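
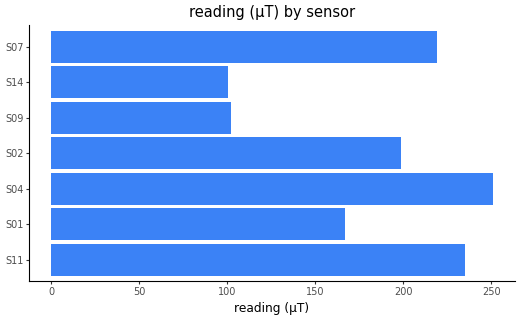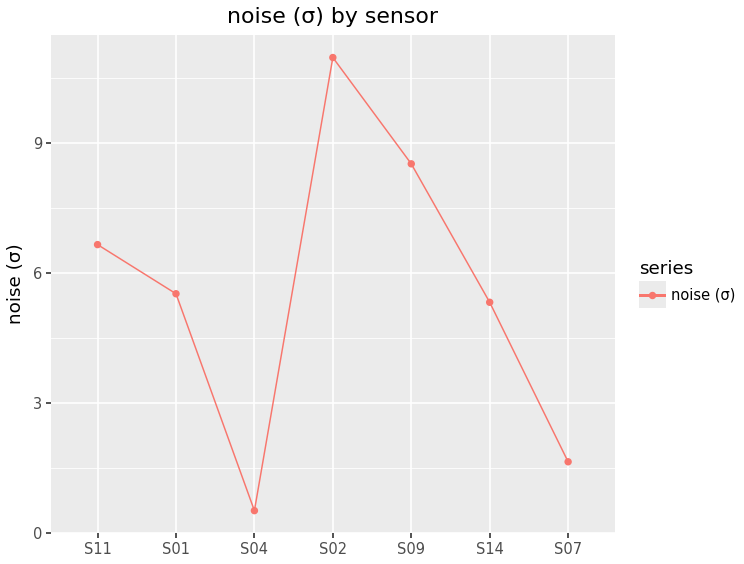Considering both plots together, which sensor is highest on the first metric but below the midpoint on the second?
S04

Chart 2 median noise (σ) ≈ 6; below-median sensors: S04, S14, S07. Among those, S04 has the highest reading (µT) (≈ 250).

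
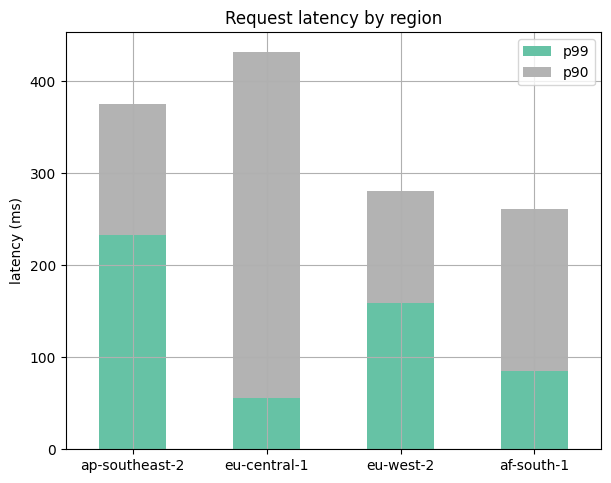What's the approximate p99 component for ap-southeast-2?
≈ 250

p99 top ≈ 250, bottom ≈ 0; segment ≈ 250.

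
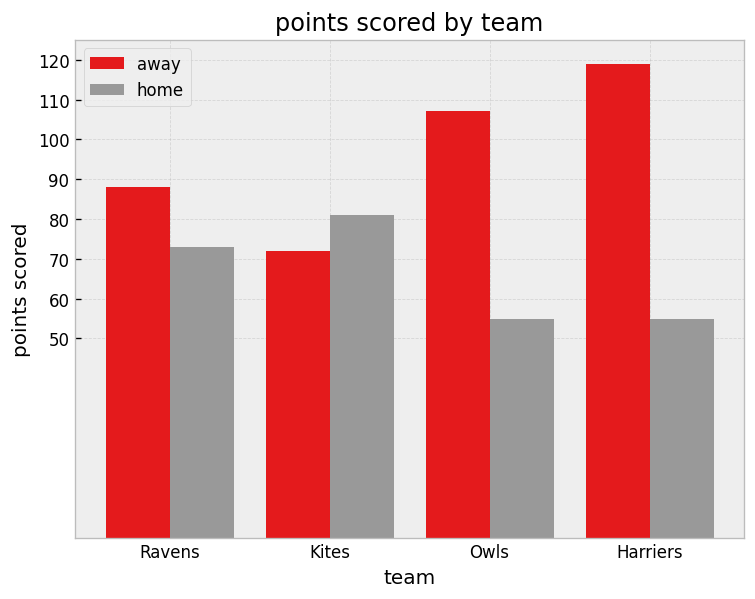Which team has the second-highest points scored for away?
Top 3 for away: Harriers ≈ 120, Owls ≈ 110, Ravens ≈ 90.

Owls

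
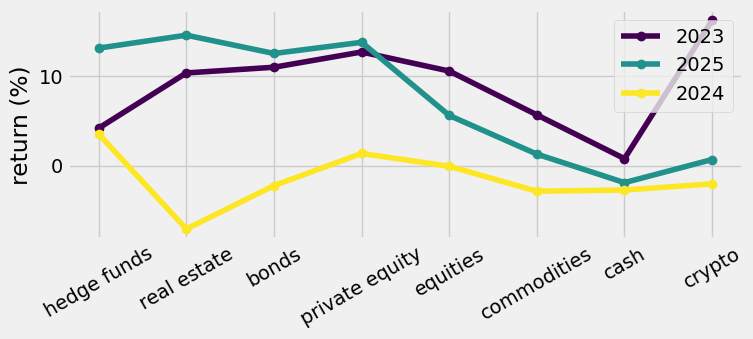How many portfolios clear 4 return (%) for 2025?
Above 4: hedge funds, real estate, bonds, private equity, equities.

5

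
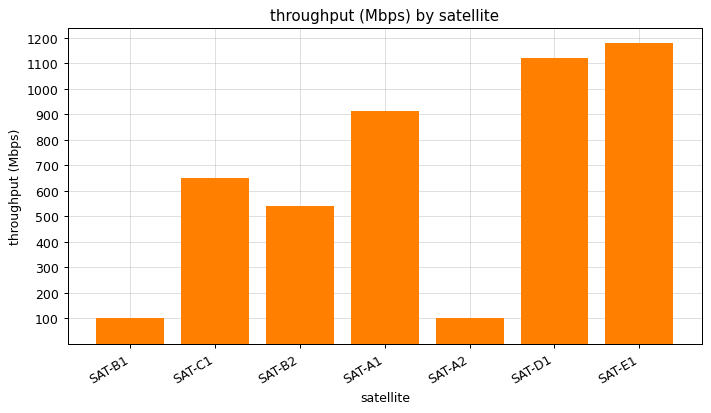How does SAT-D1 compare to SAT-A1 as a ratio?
SAT-D1 ≈ 1100, SAT-A1 ≈ 900; 1100/900 ≈ 1.22.

≈ 1.22×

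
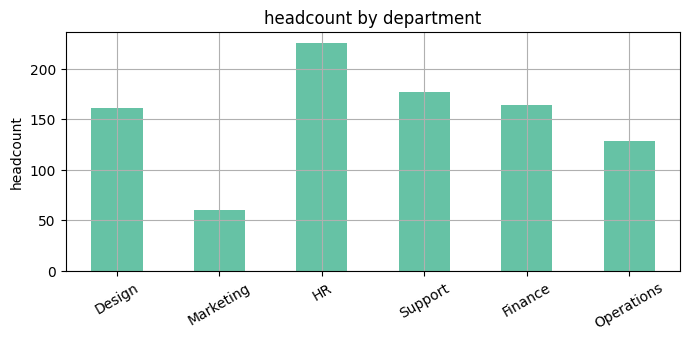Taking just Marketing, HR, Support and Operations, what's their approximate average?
≈ 145

(60 + 220 + 180 + 120) / 4 ≈ 145.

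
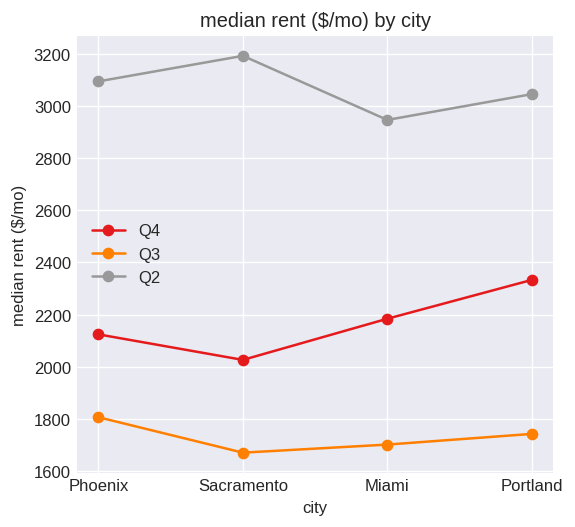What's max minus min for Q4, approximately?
Max Portland ≈ 2400, min Sacramento ≈ 2000; range ≈ 400.

≈ 400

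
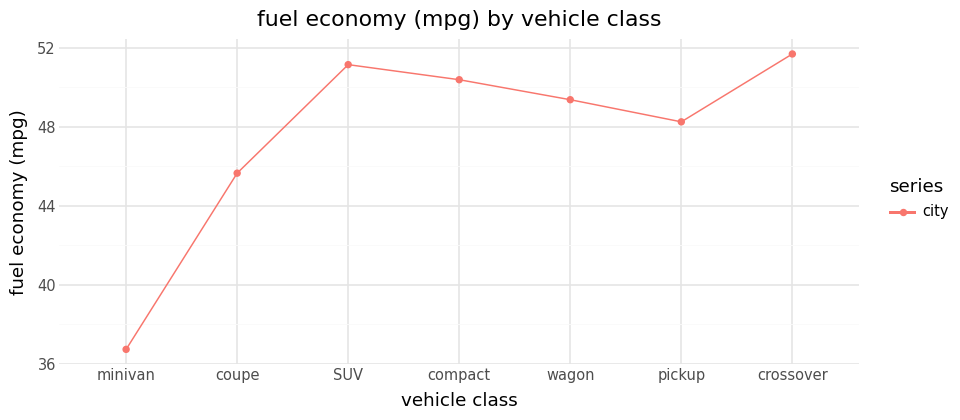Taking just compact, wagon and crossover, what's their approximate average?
(50 + 50 + 52) / 3 ≈ 51.

≈ 51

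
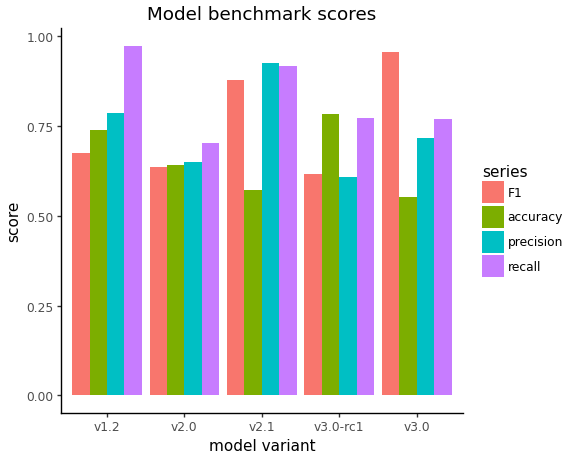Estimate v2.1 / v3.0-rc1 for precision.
v2.1 ≈ 0.9, v3.0-rc1 ≈ 0.6; 0.9/0.6 ≈ 1.5.

≈ 1.5×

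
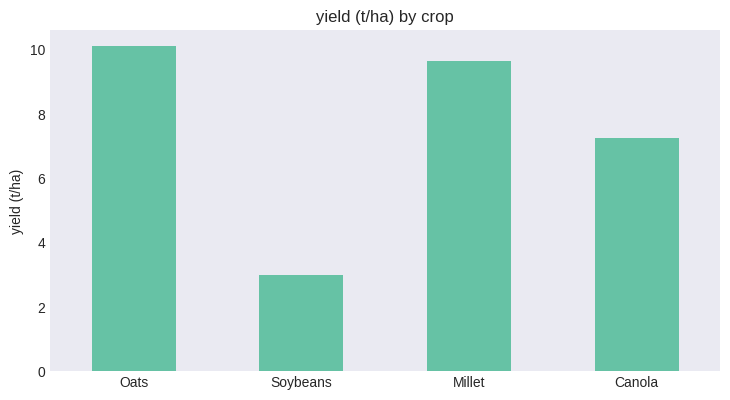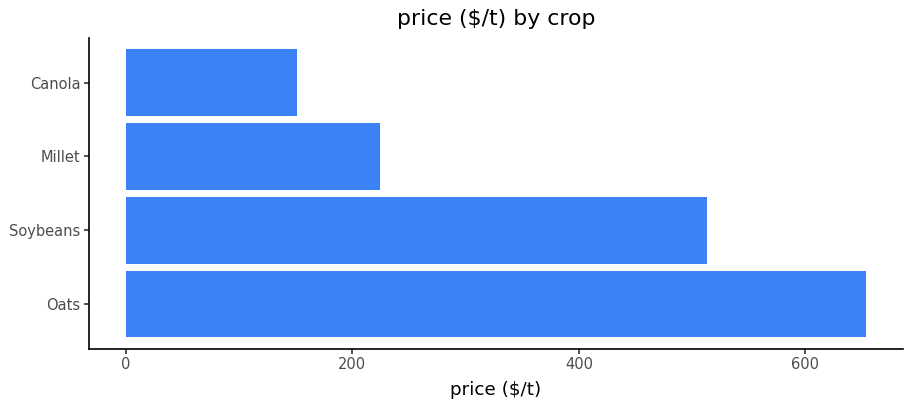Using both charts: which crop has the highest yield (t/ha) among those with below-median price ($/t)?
Chart 2 median price ($/t) ≈ 400; below-median crops: Millet, Canola. Among those, Millet has the highest yield (t/ha) (≈ 10).

Millet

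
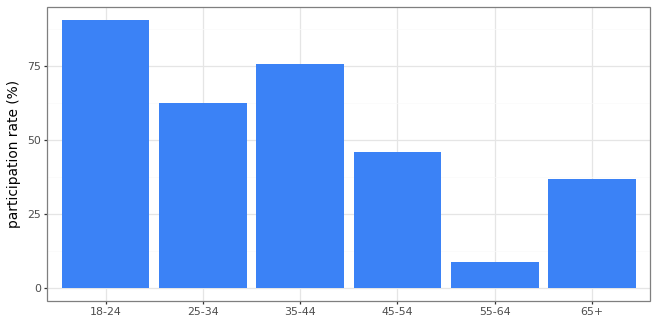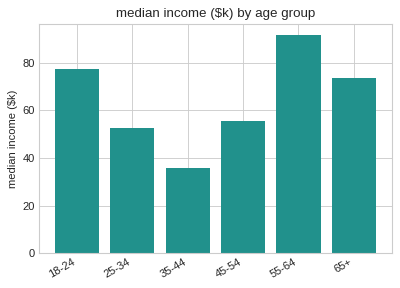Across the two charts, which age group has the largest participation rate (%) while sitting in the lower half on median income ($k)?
Chart 2 median median income ($k) ≈ 60; below-median age groups: 25-34, 35-44, 45-54. Among those, 35-44 has the highest participation rate (%) (≈ 80).

35-44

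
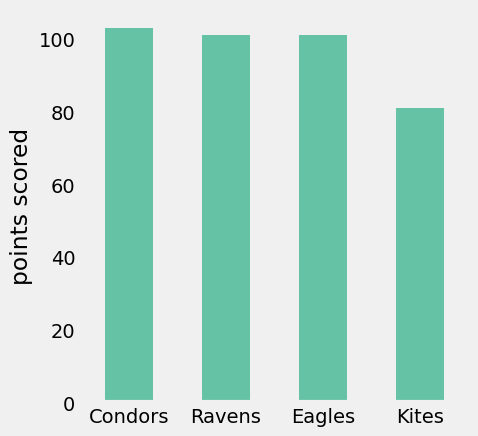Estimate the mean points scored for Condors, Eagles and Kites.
≈ 93

(100 + 100 + 80) / 3 ≈ 93.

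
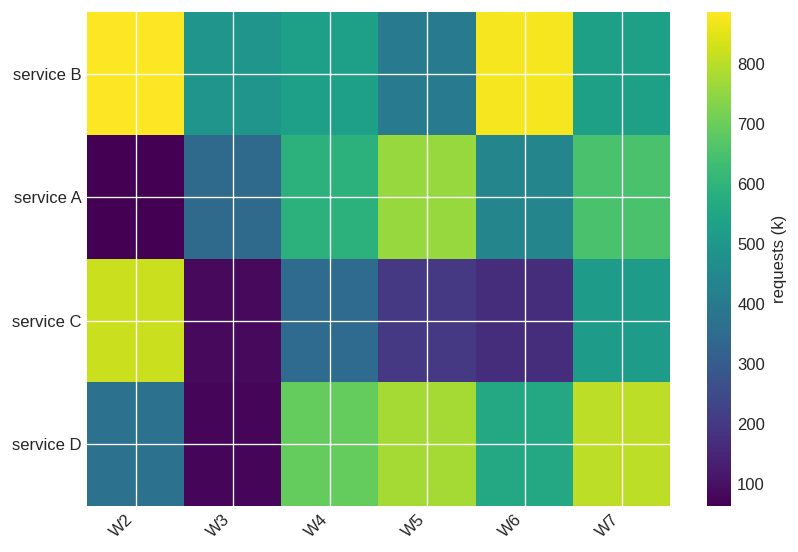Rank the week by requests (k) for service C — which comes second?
Top 3 for service C: W2 ≈ 800, W7 ≈ 500, W4 ≈ 400.

W7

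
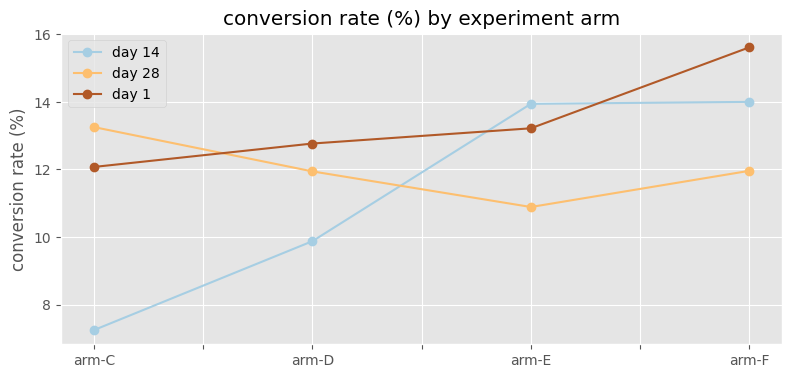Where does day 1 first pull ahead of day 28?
arm-D

arm-C: day 1 ≈ 12 vs day 28 ≈ 13 (not yet); arm-D: day 1 ≈ 13 vs day 28 ≈ 12 (first crossover).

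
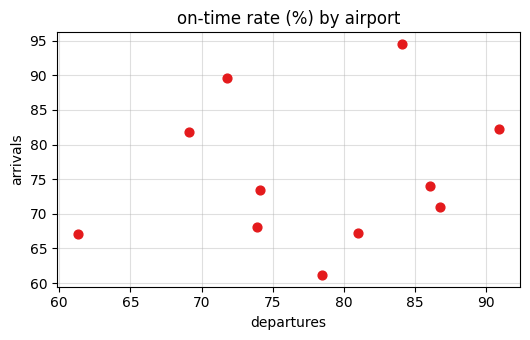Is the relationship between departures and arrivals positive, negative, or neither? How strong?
Points are roughly uncorrelated; weak (|r| ≈ 0.2).

no clear correlation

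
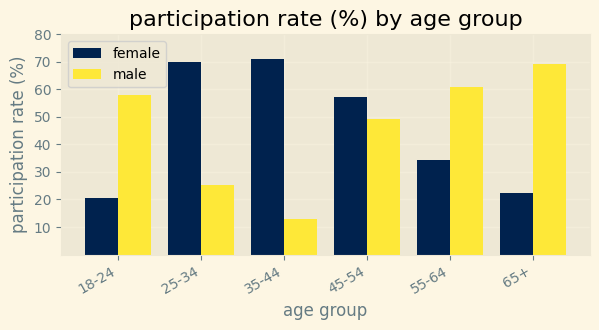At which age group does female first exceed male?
18-24: female ≈ 20 vs male ≈ 60 (not yet); 25-34: female ≈ 70 vs male ≈ 30 (first crossover).

25-34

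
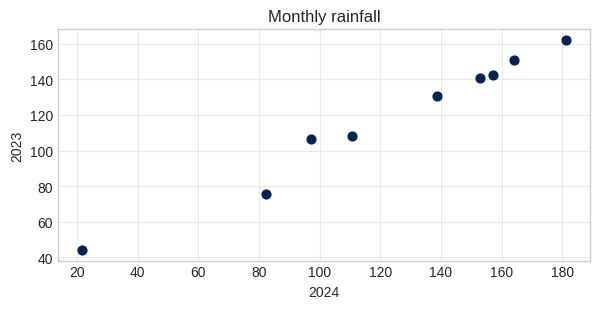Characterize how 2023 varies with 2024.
positive, strong

Points are positively correlated; strong (|r| ≈ 1.0).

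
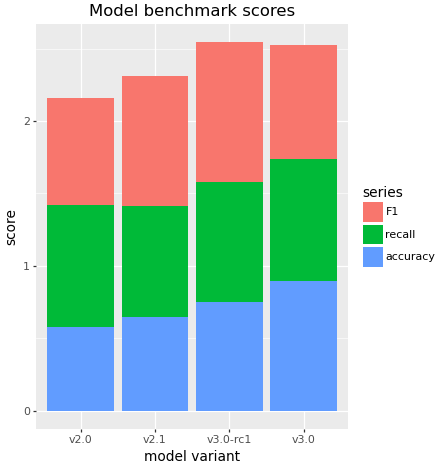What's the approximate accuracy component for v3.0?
accuracy top ≈ 1.0, bottom ≈ 0.0; segment ≈ 1.0.

≈ 1.0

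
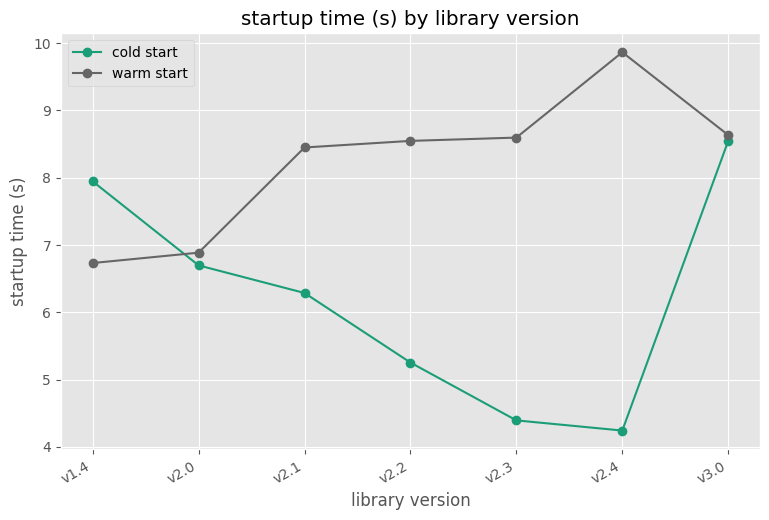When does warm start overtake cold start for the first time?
v2.0

v1.4: warm start ≈ 6.5 vs cold start ≈ 8.0 (not yet); v2.0: warm start ≈ 7.0 vs cold start ≈ 6.5 (first crossover).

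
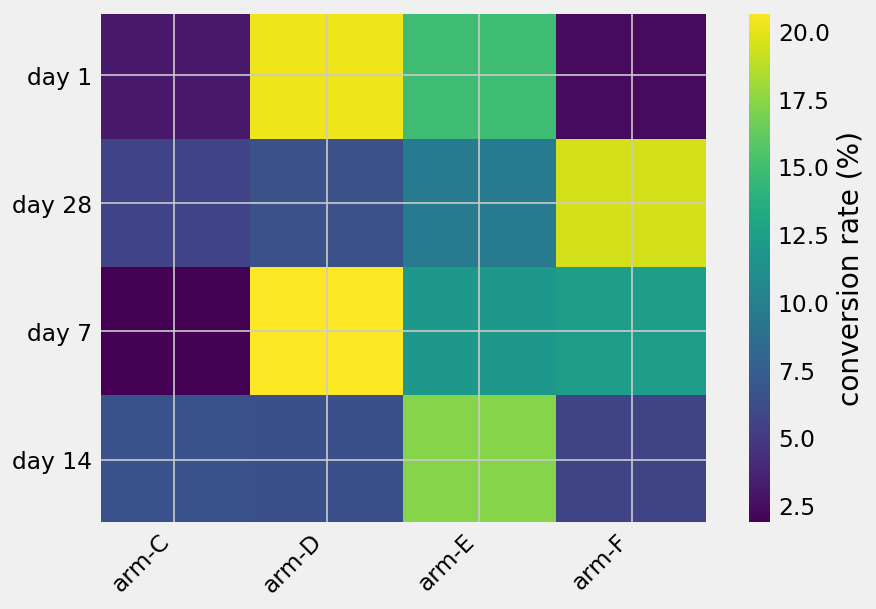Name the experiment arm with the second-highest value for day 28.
Top 3 for day 28: arm-F ≈ 20, arm-E ≈ 10, arm-D ≈ 6.

arm-E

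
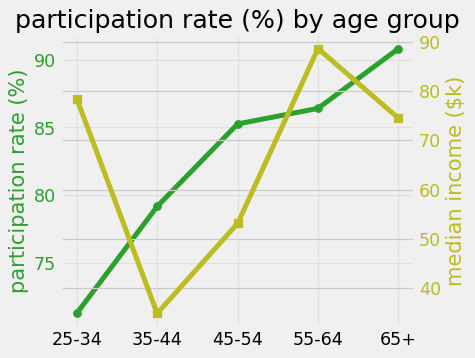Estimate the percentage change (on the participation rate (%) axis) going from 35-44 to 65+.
≈ +12.5%

35-44 ≈ 80, 65+ ≈ 90; (90 − 80) / 80 ≈ +12.5%.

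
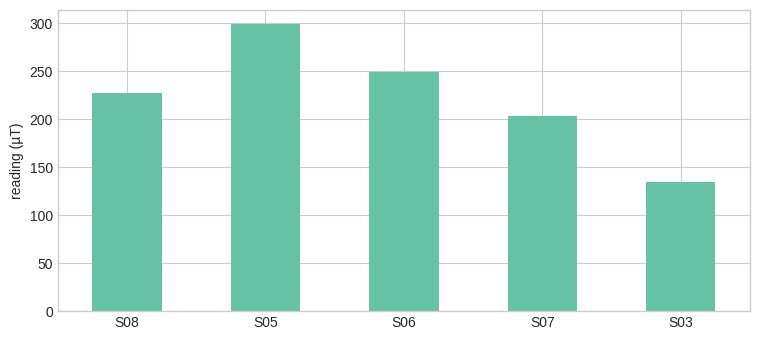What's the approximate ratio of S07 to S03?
≈ 1.6×

S07 ≈ 200, S03 ≈ 125; 200/125 ≈ 1.6.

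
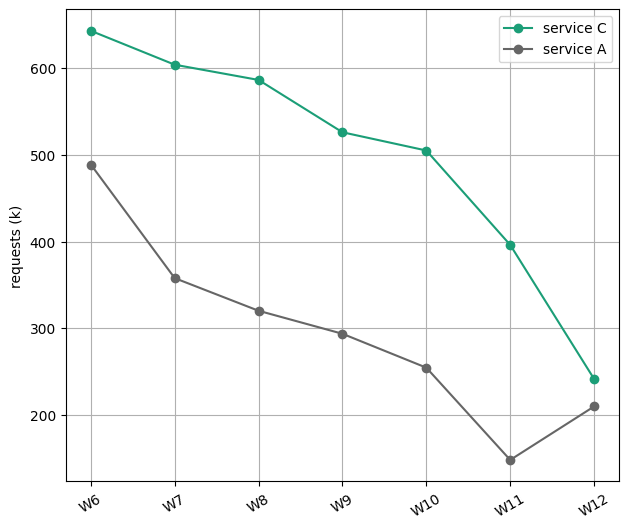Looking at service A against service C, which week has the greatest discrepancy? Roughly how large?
W8, ≈ 300 k

W8: service A ≈ 300, service C ≈ 600 → gap ≈ 300. Next-largest (W10) is only ≈ 250.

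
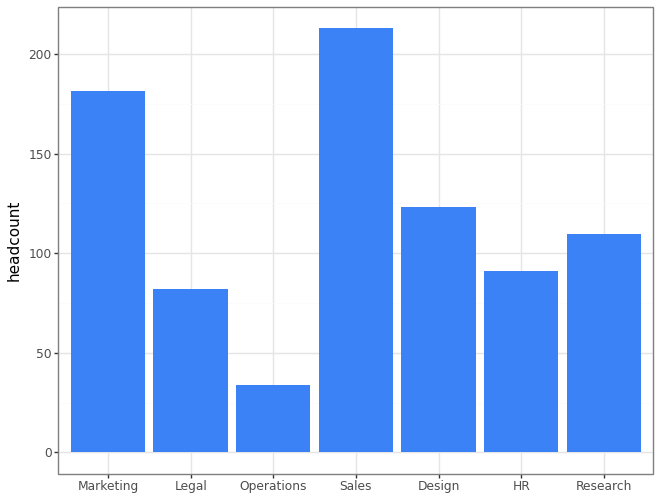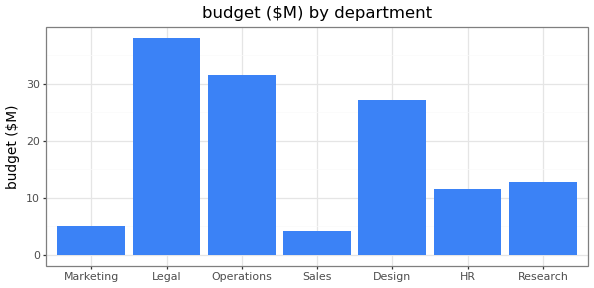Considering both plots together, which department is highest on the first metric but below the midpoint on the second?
Sales

Chart 2 median budget ($M) ≈ 15; below-median departments: Marketing, Sales, HR. Among those, Sales has the highest headcount (≈ 220).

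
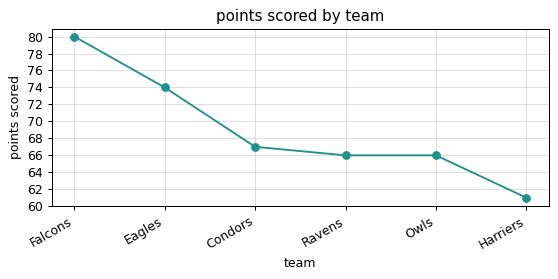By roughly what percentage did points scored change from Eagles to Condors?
Eagles ≈ 74, Condors ≈ 68; (68 − 74) / 74 ≈ -8.1%.

≈ -8.1%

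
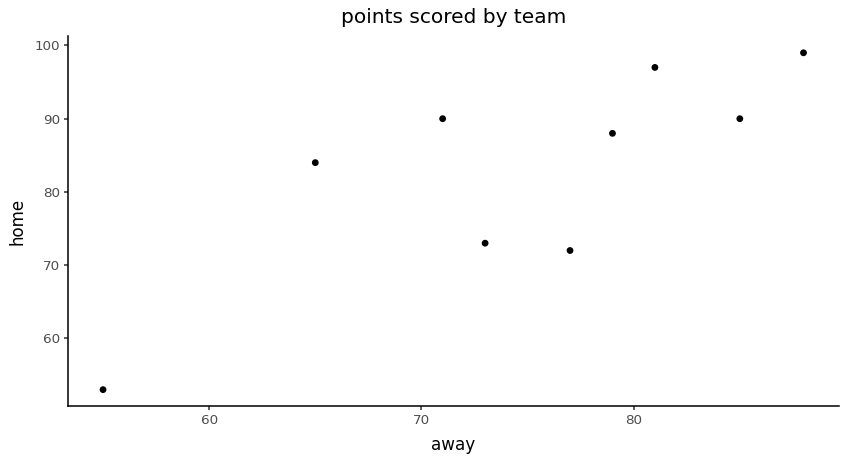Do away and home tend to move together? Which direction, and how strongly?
positive, strong

Points are positively correlated; strong (|r| ≈ 0.8).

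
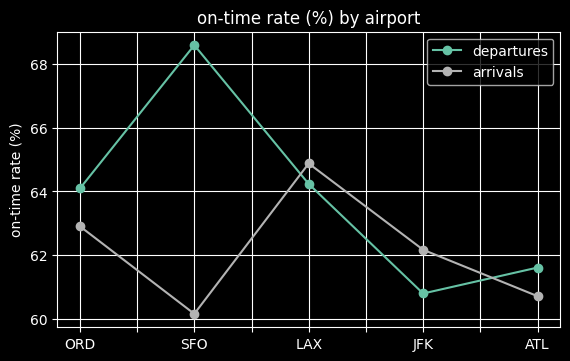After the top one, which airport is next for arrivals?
ORD

Top 3 for arrivals: LAX ≈ 65, ORD ≈ 63, JFK ≈ 62.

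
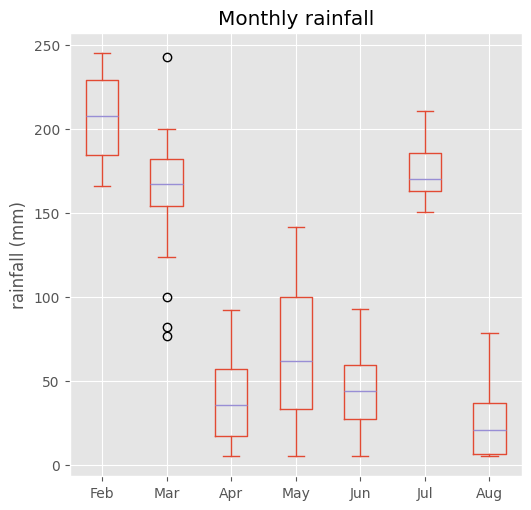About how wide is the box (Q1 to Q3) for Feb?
≈ 40

Q3 ≈ 220, Q1 ≈ 180; IQR ≈ 40.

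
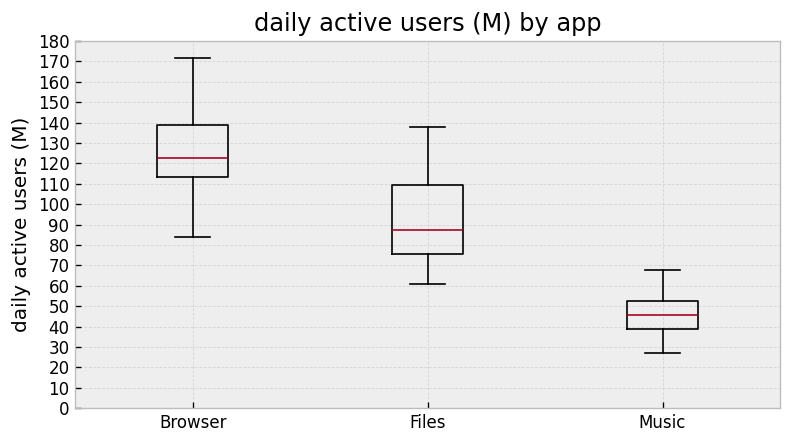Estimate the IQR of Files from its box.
Q3 ≈ 110, Q1 ≈ 80; IQR ≈ 30.

≈ 30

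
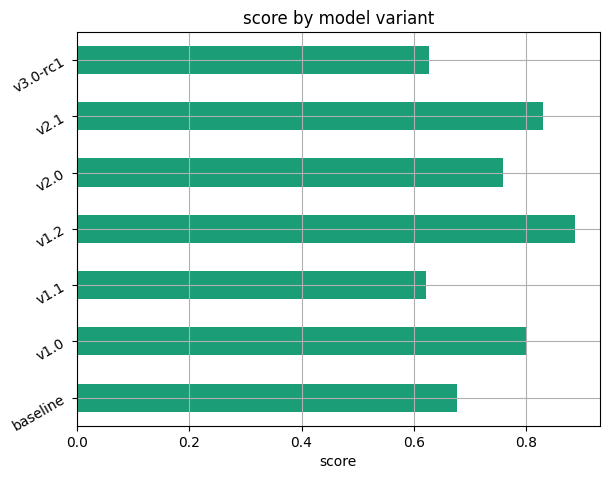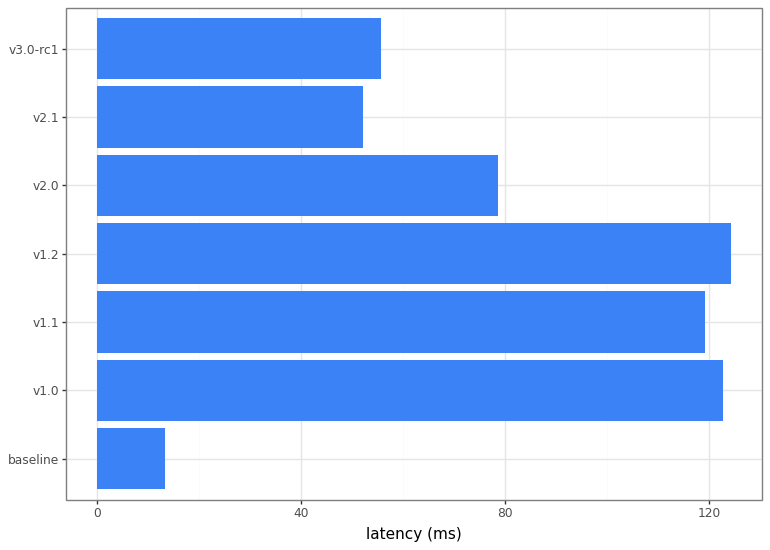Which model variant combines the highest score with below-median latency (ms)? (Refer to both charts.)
Chart 2 median latency (ms) ≈ 80; below-median model variants: baseline, v2.1, v3.0-rc1. Among those, v2.1 has the highest score (≈ 0.8).

v2.1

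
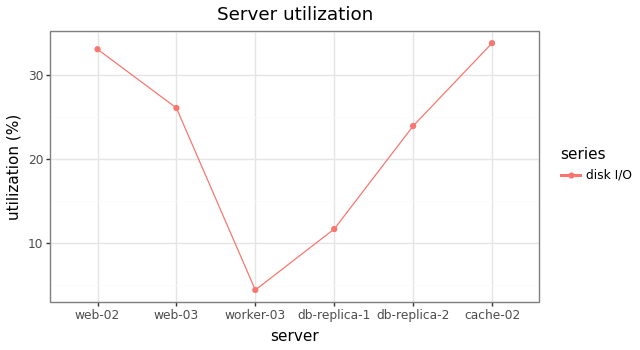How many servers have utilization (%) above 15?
4

Above 15: web-02, web-03, db-replica-2, cache-02.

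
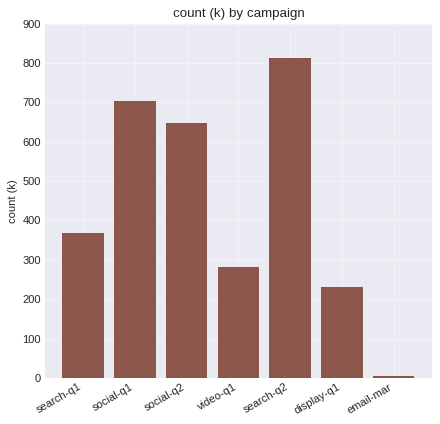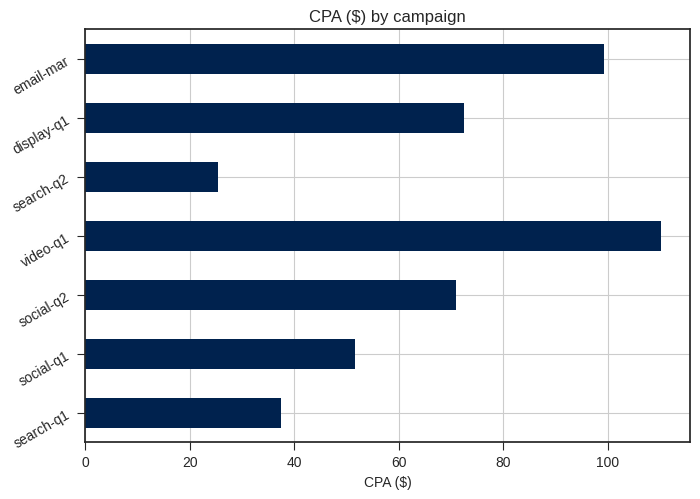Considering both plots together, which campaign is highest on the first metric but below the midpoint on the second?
search-q2

Chart 2 median CPA ($) ≈ 80; below-median campaigns: search-q1, social-q1, search-q2. Among those, search-q2 has the highest count (k) (≈ 800).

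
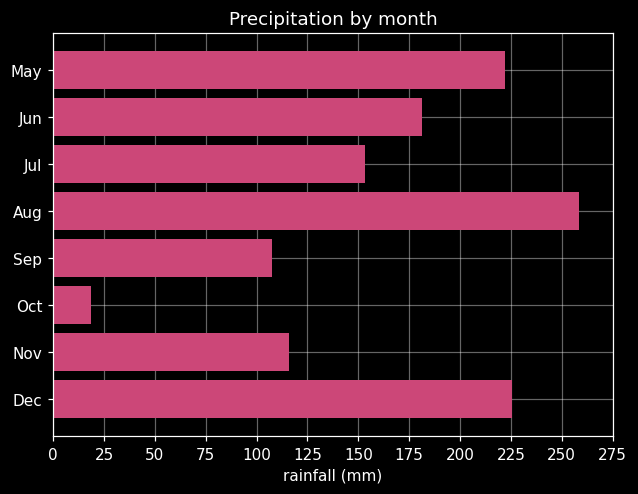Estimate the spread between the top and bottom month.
Max Aug ≈ 250, min Oct ≈ 25; range ≈ 225.

≈ 225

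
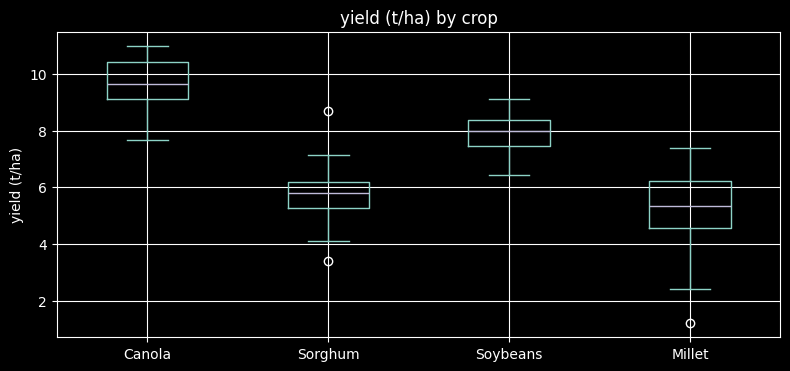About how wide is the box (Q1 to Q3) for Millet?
≈ 1.5

Q3 ≈ 6.0, Q1 ≈ 4.5; IQR ≈ 1.5.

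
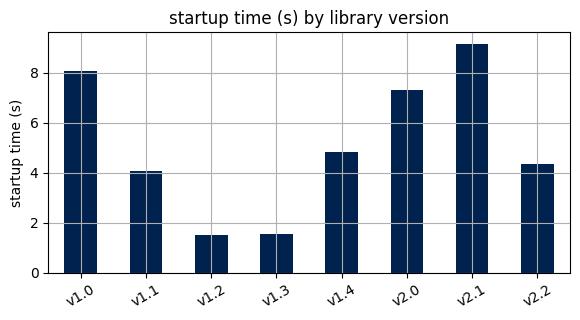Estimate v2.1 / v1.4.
≈ 1.8×

v2.1 ≈ 9, v1.4 ≈ 5; 9/5 ≈ 1.8.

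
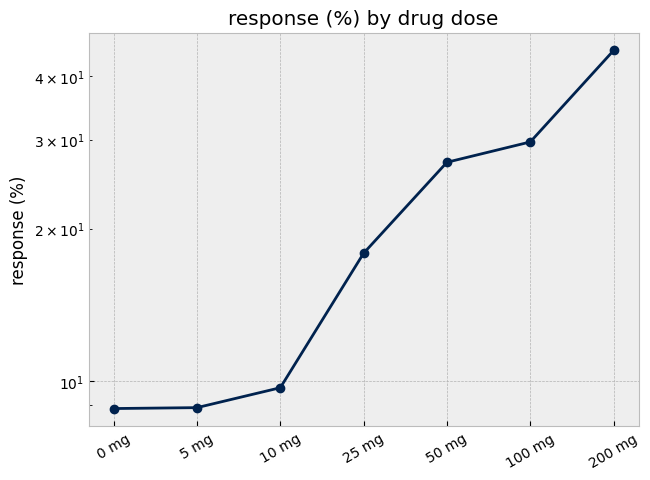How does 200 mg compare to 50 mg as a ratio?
≈ 1.8×

200 mg ≈ 45, 50 mg ≈ 25; 45/25 ≈ 1.8.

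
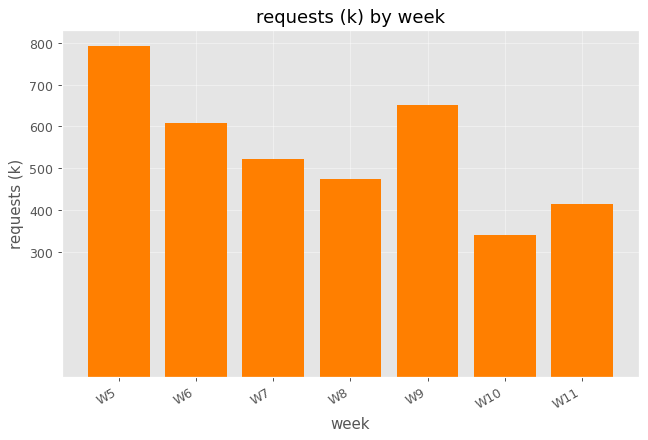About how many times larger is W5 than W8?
≈ 1.6×

W5 ≈ 800, W8 ≈ 500; 800/500 ≈ 1.6.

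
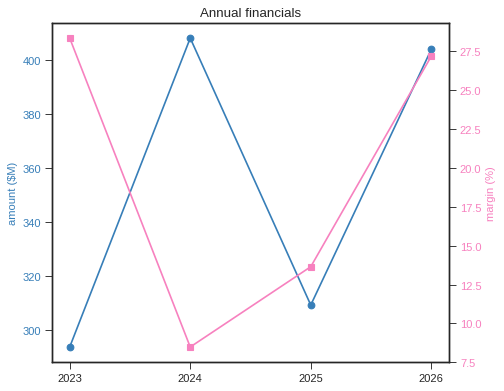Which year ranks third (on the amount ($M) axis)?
2025

Top 4 (on the amount ($M) axis): 2024 ≈ 410, 2026 ≈ 400, 2025 ≈ 310, 2023 ≈ 290.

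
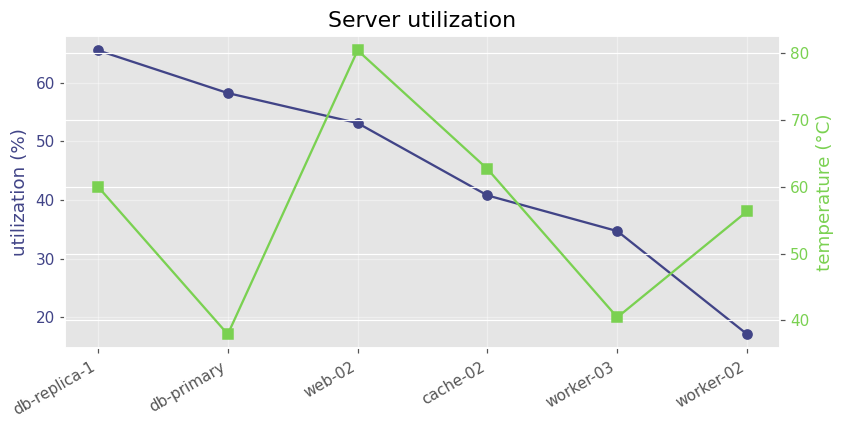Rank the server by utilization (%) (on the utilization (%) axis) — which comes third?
Top 4 (on the utilization (%) axis): db-replica-1 ≈ 65, db-primary ≈ 60, web-02 ≈ 55, cache-02 ≈ 40.

web-02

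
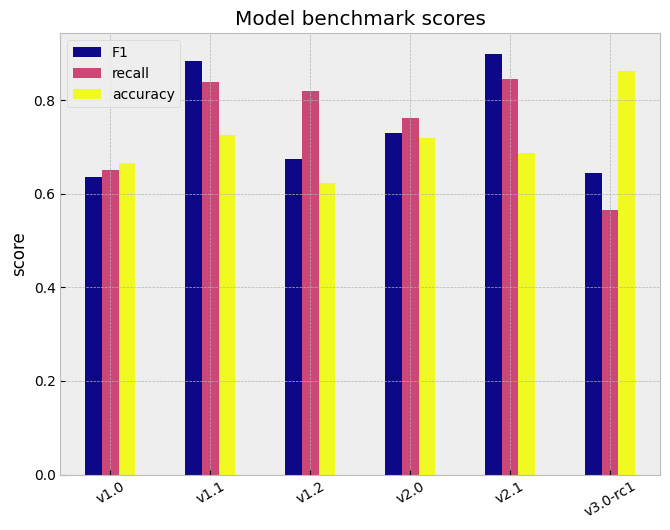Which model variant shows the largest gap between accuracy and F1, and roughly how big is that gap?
v3.0-rc1, ≈ 0.3

v3.0-rc1: accuracy ≈ 0.9, F1 ≈ 0.6 → gap ≈ 0.3. Next-largest (v2.1) is only ≈ 0.2.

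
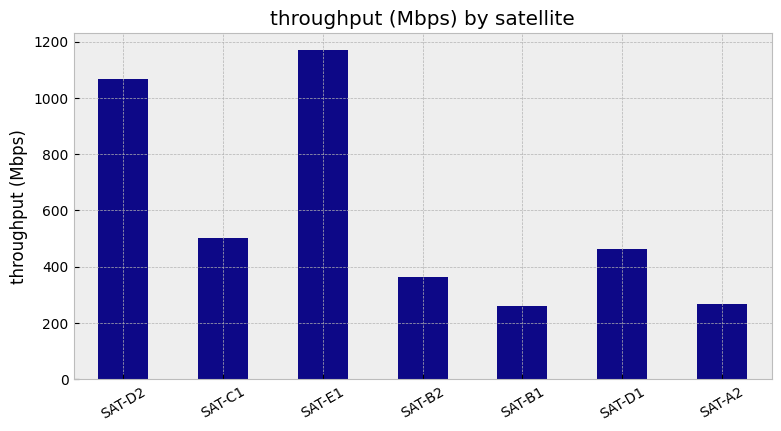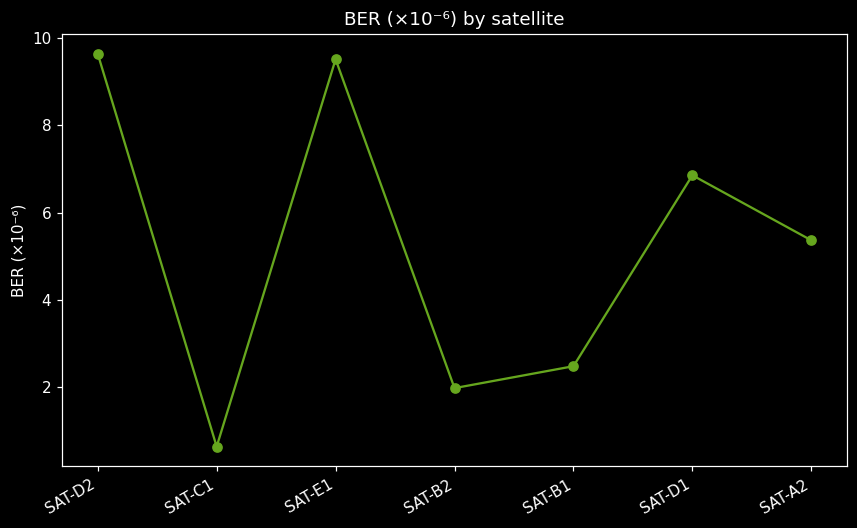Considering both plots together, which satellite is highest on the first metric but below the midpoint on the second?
Chart 2 median BER (×10⁻⁶) ≈ 5; below-median satellites: SAT-C1, SAT-B2, SAT-B1. Among those, SAT-C1 has the highest throughput (Mbps) (≈ 600).

SAT-C1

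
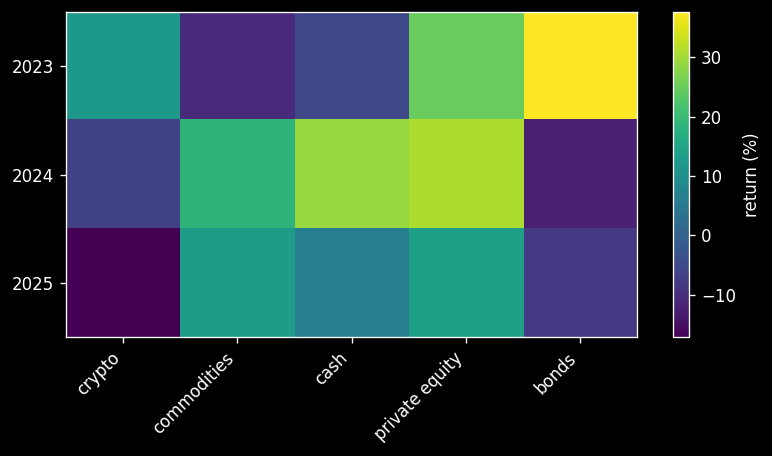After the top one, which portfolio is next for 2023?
Top 3 for 2023: bonds ≈ 40, private equity ≈ 25, crypto ≈ 10.

private equity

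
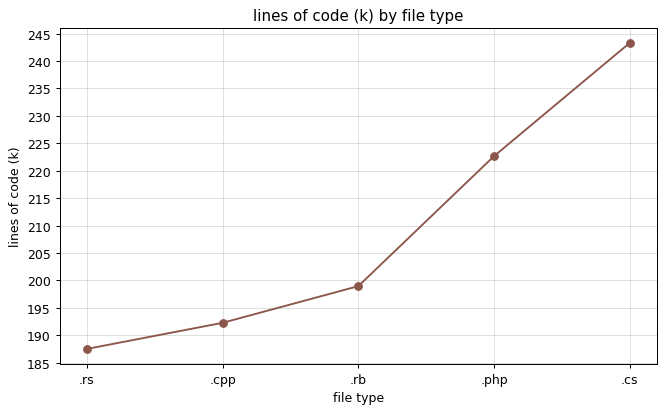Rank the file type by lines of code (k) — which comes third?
.rb

Top 4: .cs ≈ 245, .php ≈ 225, .rb ≈ 200, .cpp ≈ 190.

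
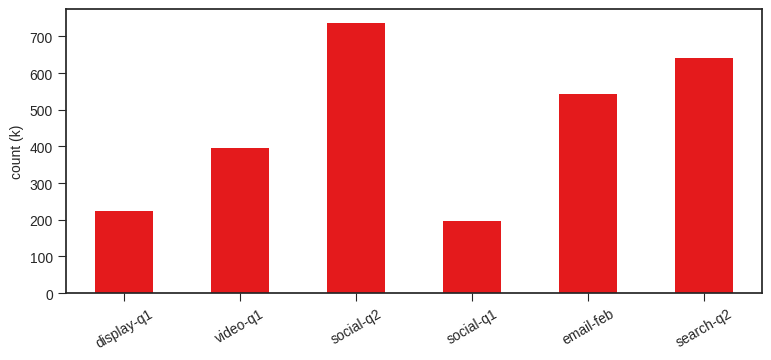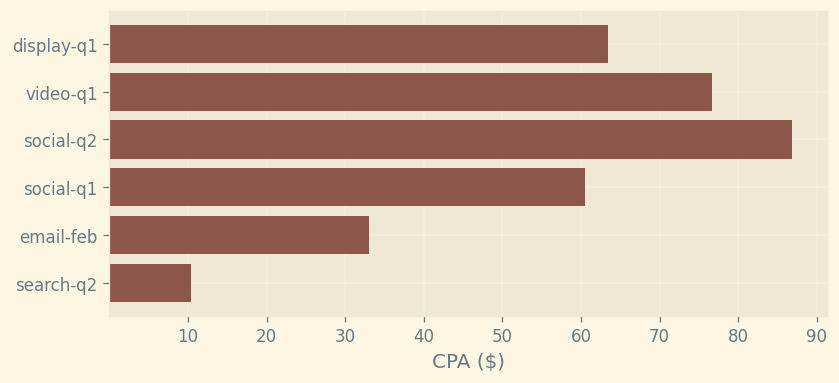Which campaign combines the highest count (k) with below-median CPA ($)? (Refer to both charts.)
search-q2

Chart 2 median CPA ($) ≈ 60; below-median campaigns: social-q1, email-feb, search-q2. Among those, search-q2 has the highest count (k) (≈ 600).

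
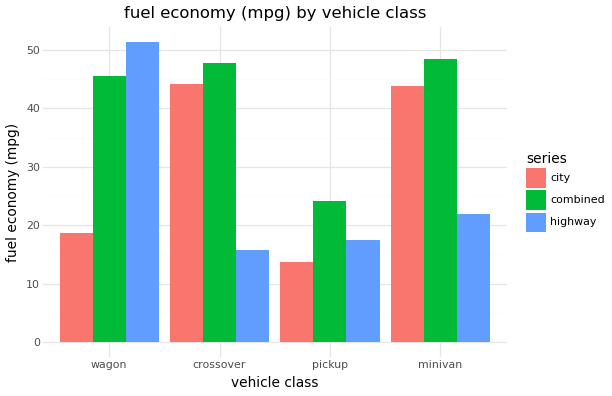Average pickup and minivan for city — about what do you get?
(15 + 45) / 2 ≈ 30.

≈ 30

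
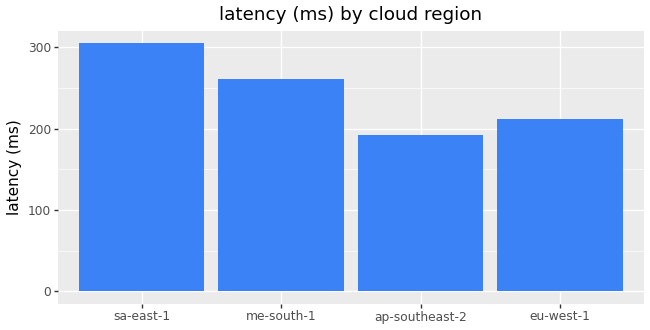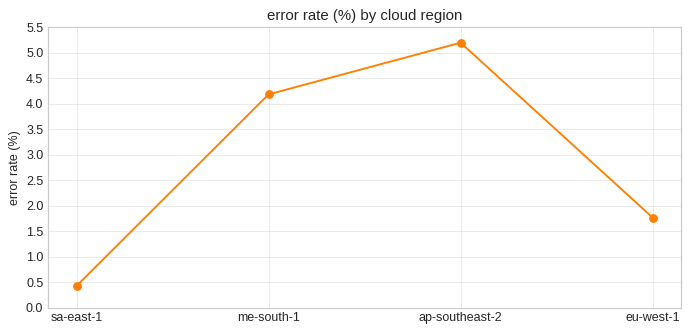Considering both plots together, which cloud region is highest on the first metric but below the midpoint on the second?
sa-east-1

Chart 2 median error rate (%) ≈ 3; below-median cloud regions: sa-east-1, eu-west-1. Among those, sa-east-1 has the highest latency (ms) (≈ 300).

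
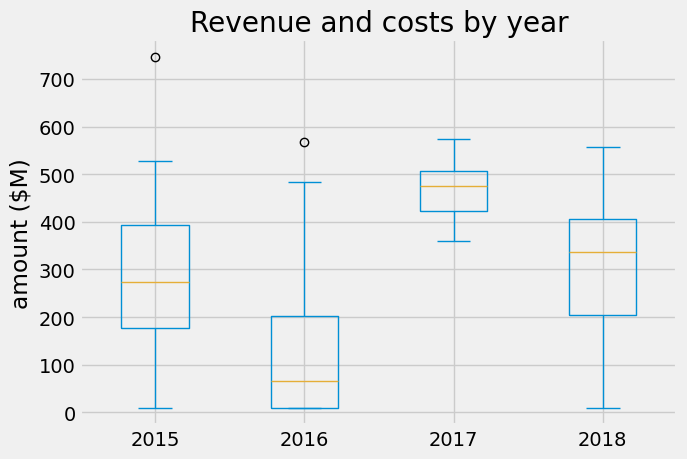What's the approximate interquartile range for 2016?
≈ 200

Q3 ≈ 200, Q1 ≈ 0; IQR ≈ 200.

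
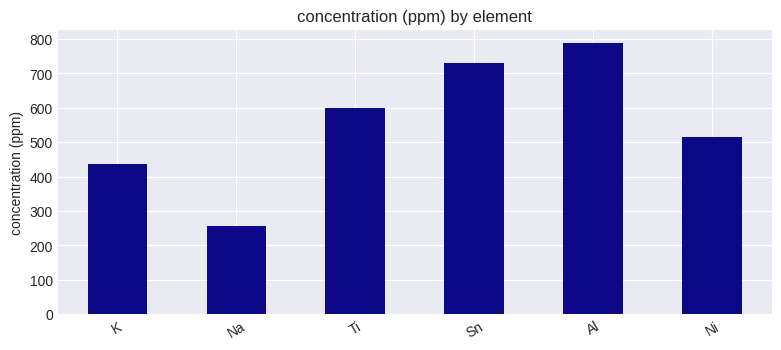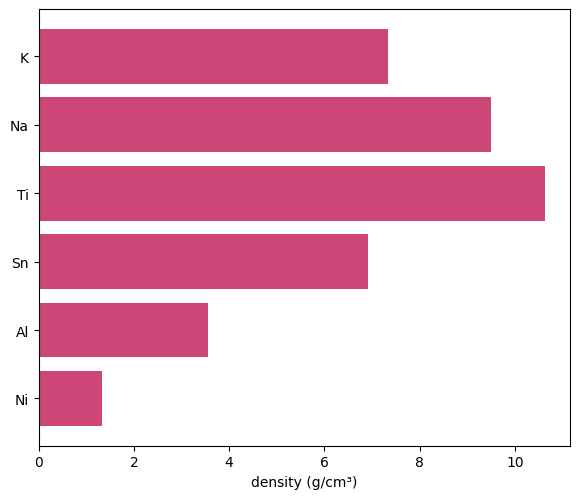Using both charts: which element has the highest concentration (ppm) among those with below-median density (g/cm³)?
Chart 2 median density (g/cm³) ≈ 7; below-median elements: Sn, Al, Ni. Among those, Al has the highest concentration (ppm) (≈ 800).

Al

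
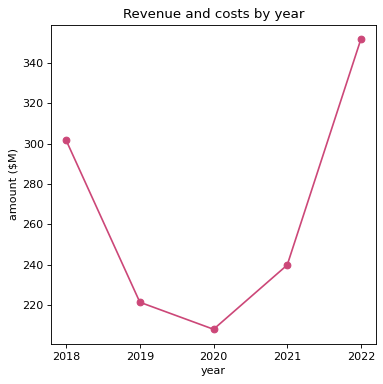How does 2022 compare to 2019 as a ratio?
2022 ≈ 360, 2019 ≈ 220; 360/220 ≈ 1.64.

≈ 1.64×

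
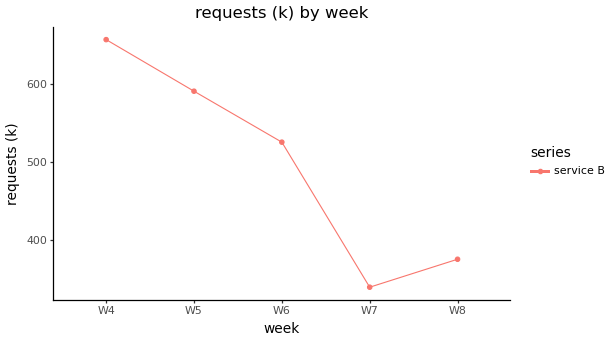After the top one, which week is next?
W5

Top 3: W4 ≈ 650, W5 ≈ 600, W6 ≈ 550.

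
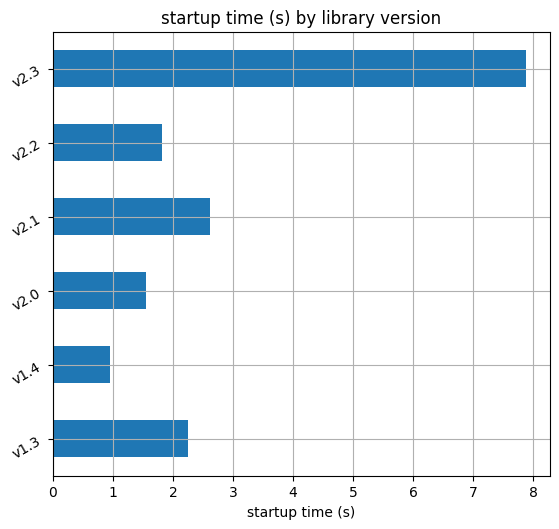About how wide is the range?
≈ 7

Max v2.3 ≈ 8, min v1.4 ≈ 1; range ≈ 7.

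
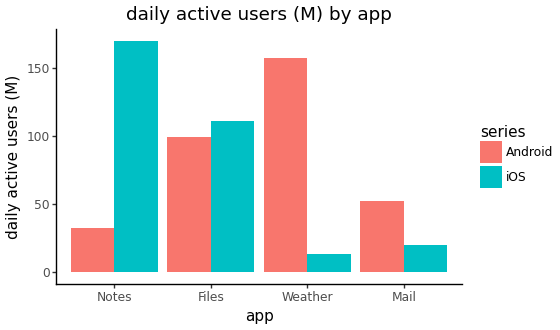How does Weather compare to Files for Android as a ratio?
≈ 1.6×

Weather ≈ 160, Files ≈ 100; 160/100 ≈ 1.6.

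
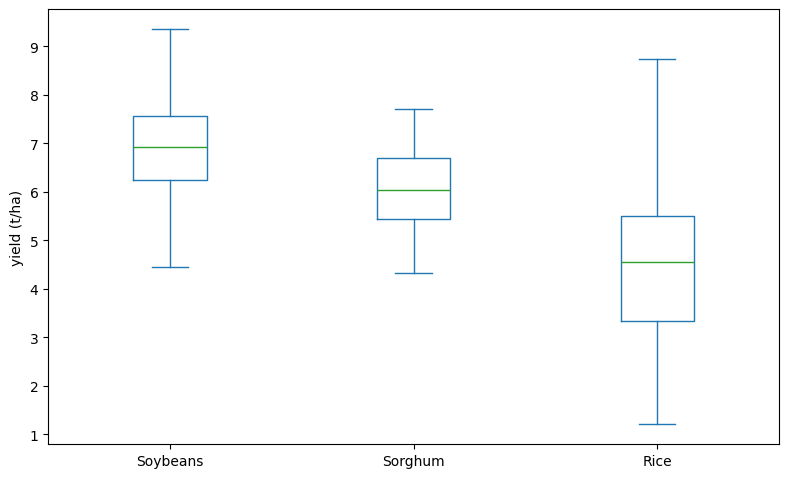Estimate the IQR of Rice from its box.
Q3 ≈ 5.5, Q1 ≈ 3.5; IQR ≈ 2.0.

≈ 2.0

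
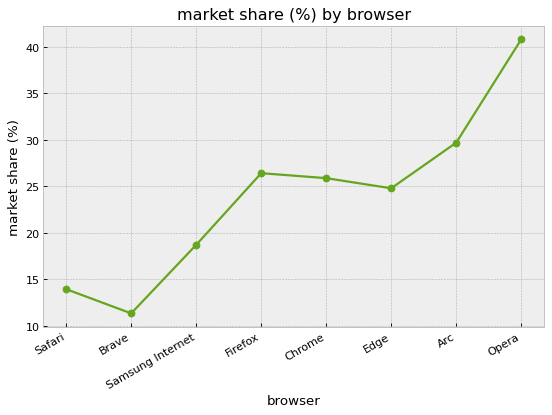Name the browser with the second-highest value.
Top 3: Opera ≈ 40, Arc ≈ 30, Firefox ≈ 25.

Arc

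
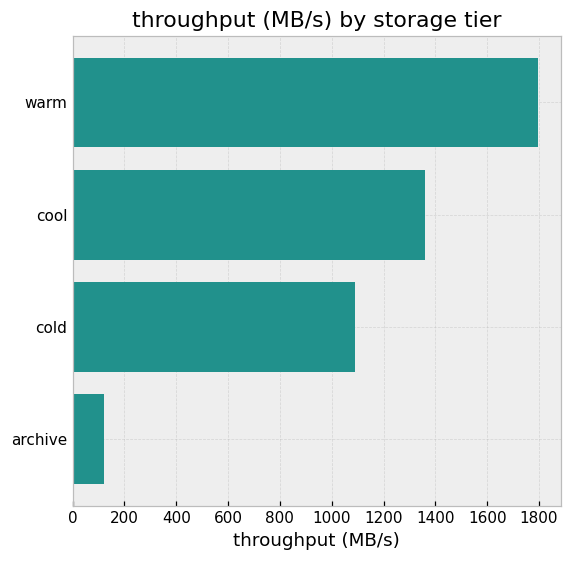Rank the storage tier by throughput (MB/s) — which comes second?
cool

Top 3: warm ≈ 1800, cool ≈ 1400, cold ≈ 1000.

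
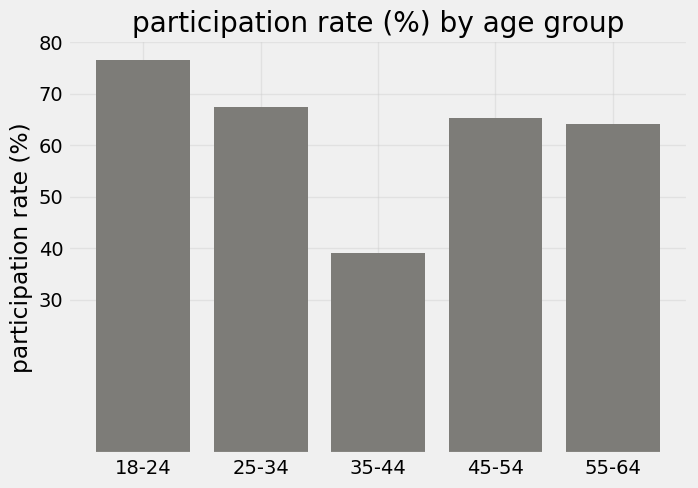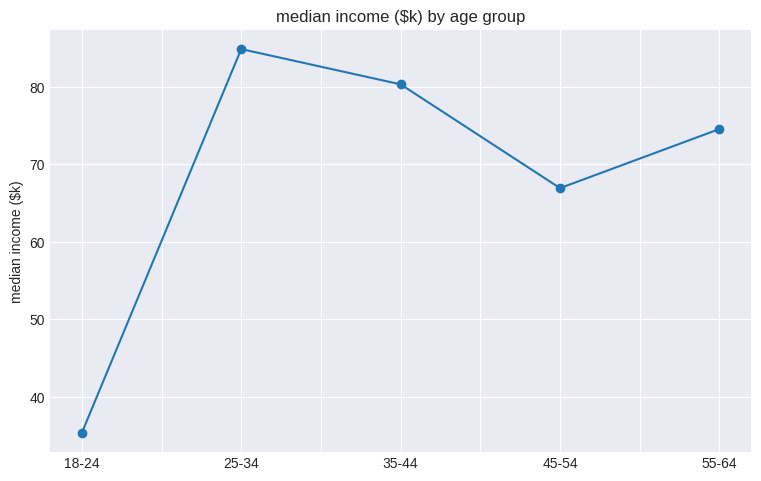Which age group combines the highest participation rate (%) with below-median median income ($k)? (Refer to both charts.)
Chart 2 median median income ($k) ≈ 70; below-median age groups: 18-24, 45-54. Among those, 18-24 has the highest participation rate (%) (≈ 80).

18-24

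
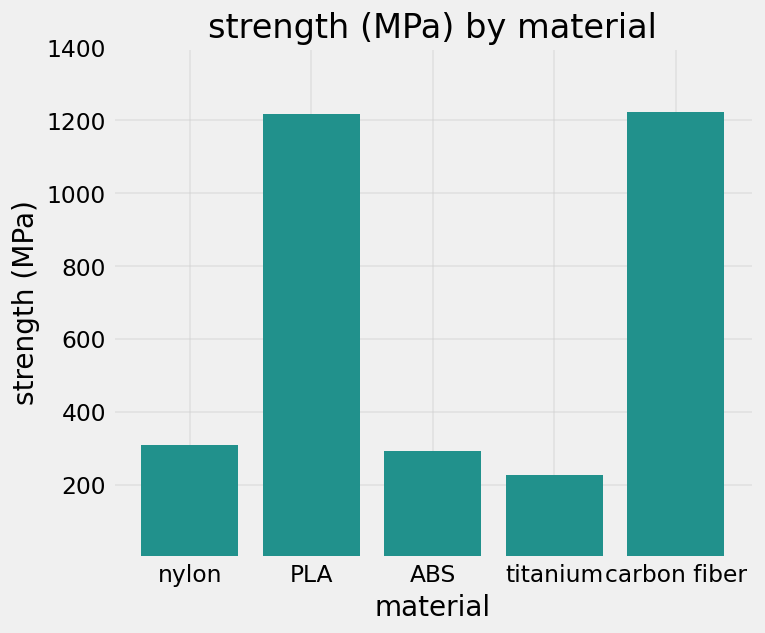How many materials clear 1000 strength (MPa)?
2

Above 1000: PLA, carbon fiber.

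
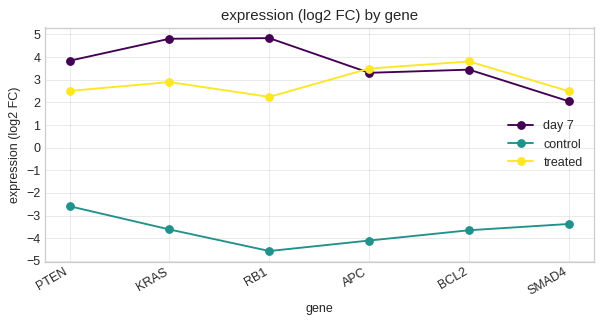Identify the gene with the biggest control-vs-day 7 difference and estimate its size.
RB1, ≈ 10 log2 FC

RB1: control ≈ -5, day 7 ≈ 5 → gap ≈ 10. Next-largest (KRAS) is only ≈ 9.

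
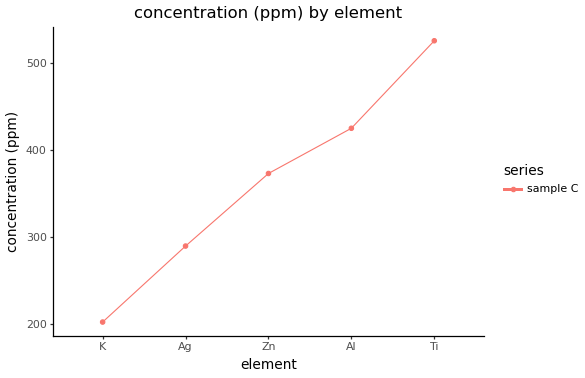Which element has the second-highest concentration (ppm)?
Al

Top 3: Ti ≈ 550, Al ≈ 450, Zn ≈ 350.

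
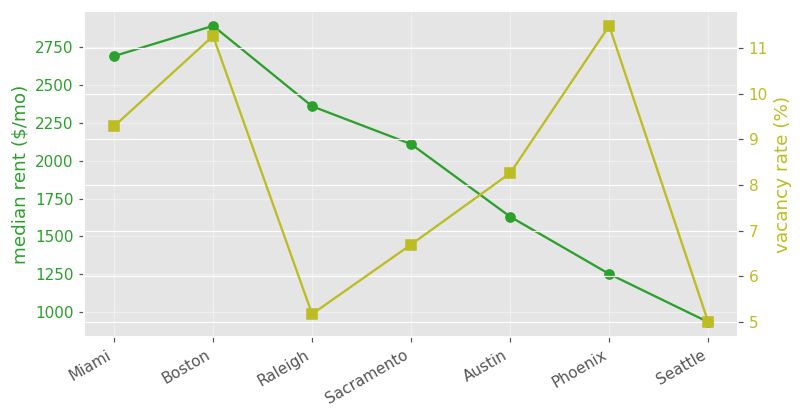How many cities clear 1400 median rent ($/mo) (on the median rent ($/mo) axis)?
Above 1400: Miami, Boston, Raleigh, Sacramento, Austin.

5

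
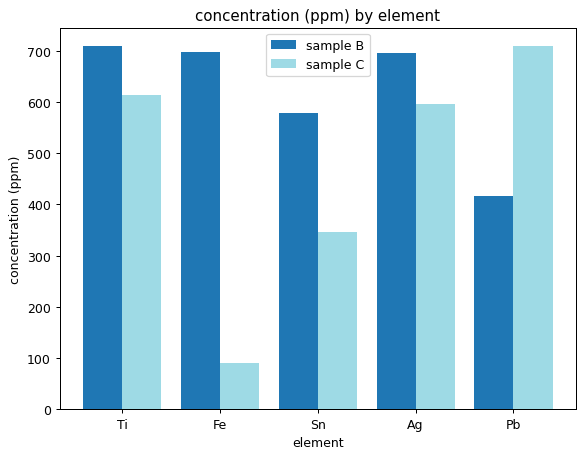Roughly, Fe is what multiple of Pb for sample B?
≈ 1.75×

Fe ≈ 700, Pb ≈ 400; 700/400 ≈ 1.75.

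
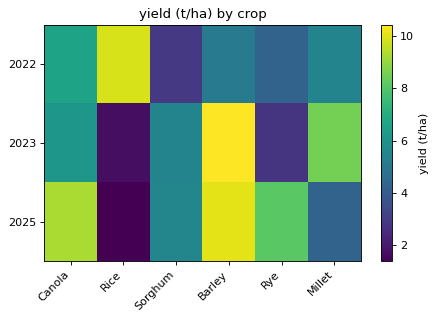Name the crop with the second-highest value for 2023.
Top 3 for 2023: Barley ≈ 10, Millet ≈ 9, Canola ≈ 6.

Millet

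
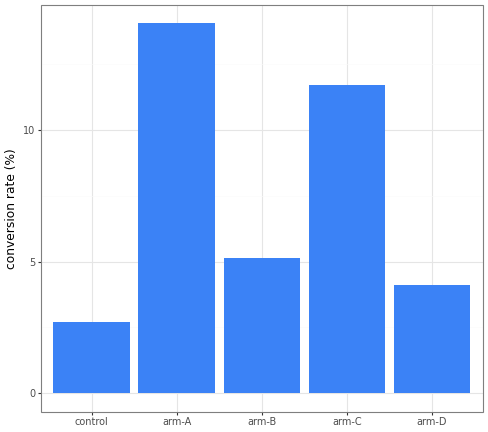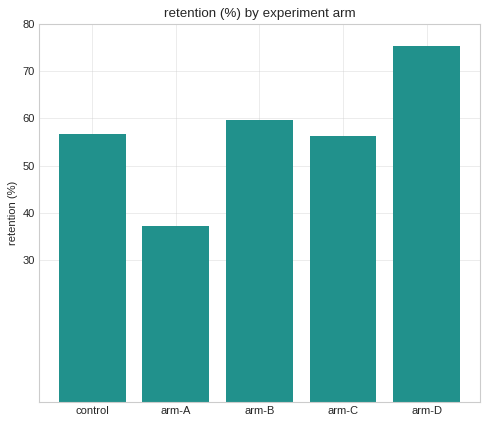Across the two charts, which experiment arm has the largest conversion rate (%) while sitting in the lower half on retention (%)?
arm-A

Chart 2 median retention (%) ≈ 60; below-median experiment arms: arm-A, arm-C. Among those, arm-A has the highest conversion rate (%) (≈ 14).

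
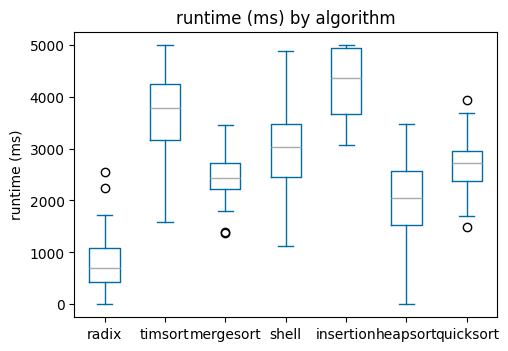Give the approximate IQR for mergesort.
≈ 500

Q3 ≈ 2500, Q1 ≈ 2000; IQR ≈ 500.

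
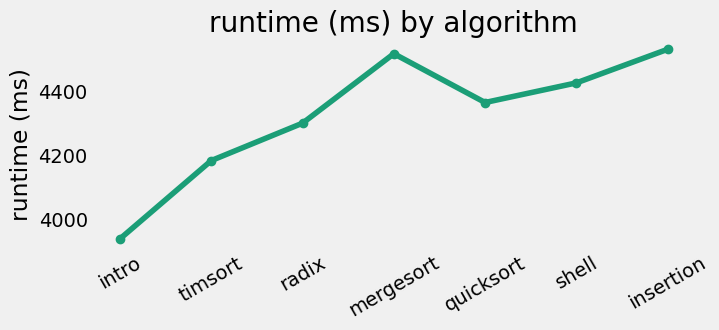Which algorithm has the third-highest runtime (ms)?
Top 4: insertion ≈ 4550, mergesort ≈ 4500, shell ≈ 4450, quicksort ≈ 4350.

shell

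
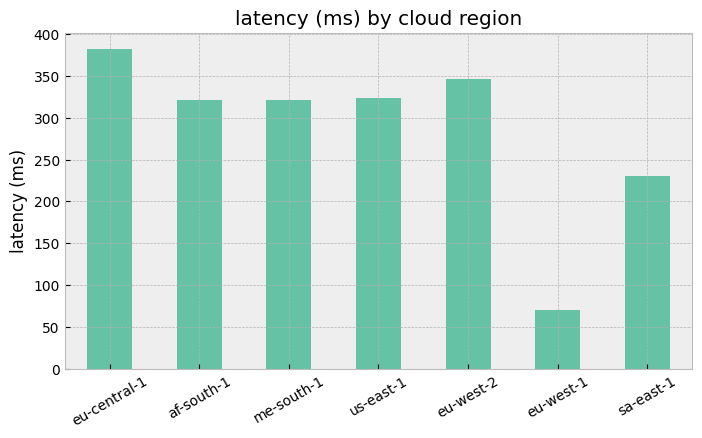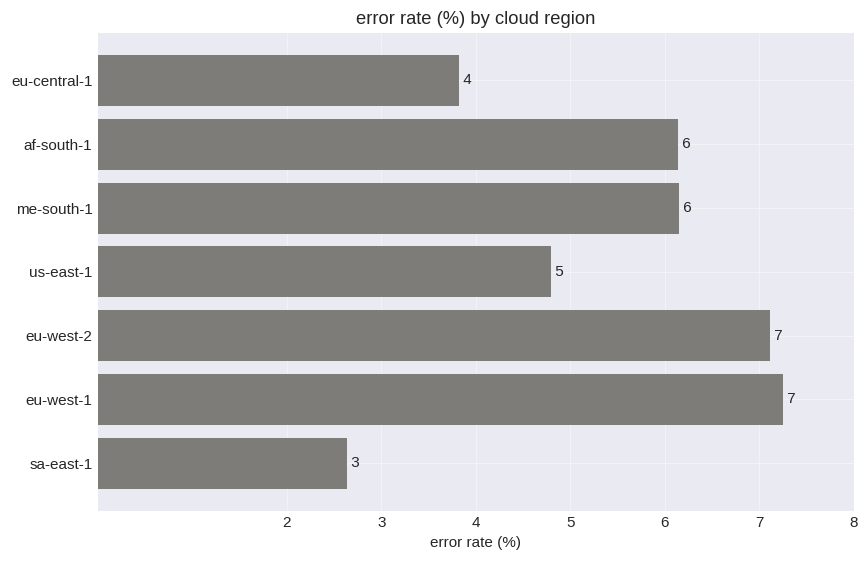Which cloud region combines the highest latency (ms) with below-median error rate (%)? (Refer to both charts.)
Chart 2 median error rate (%) ≈ 6; below-median cloud regions: eu-central-1, us-east-1, sa-east-1. Among those, eu-central-1 has the highest latency (ms) (≈ 400).

eu-central-1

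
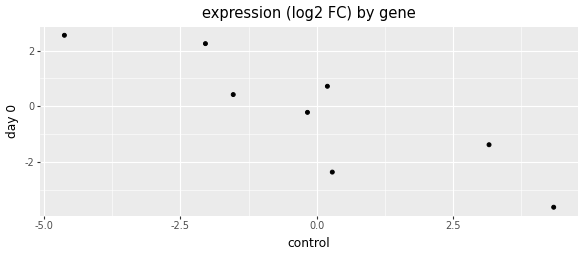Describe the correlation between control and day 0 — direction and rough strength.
negative, strong

Points are negatively correlated; strong (|r| ≈ 0.9).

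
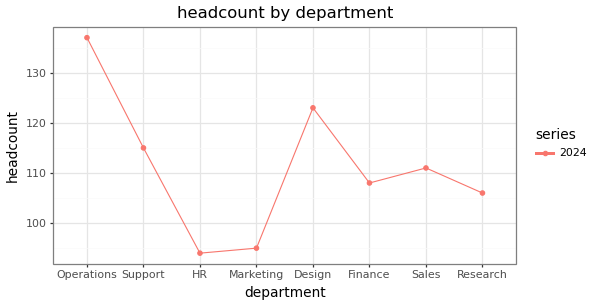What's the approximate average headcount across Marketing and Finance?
(95 + 110) / 2 ≈ 102.

≈ 102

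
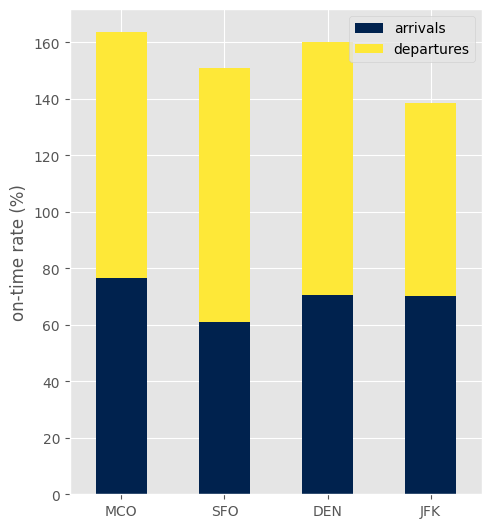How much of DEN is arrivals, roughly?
arrivals top ≈ 80, bottom ≈ 0; segment ≈ 80.

≈ 80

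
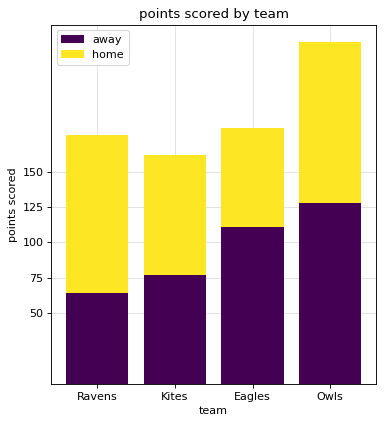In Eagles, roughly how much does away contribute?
away top ≈ 100, bottom ≈ 0; segment ≈ 100.

≈ 100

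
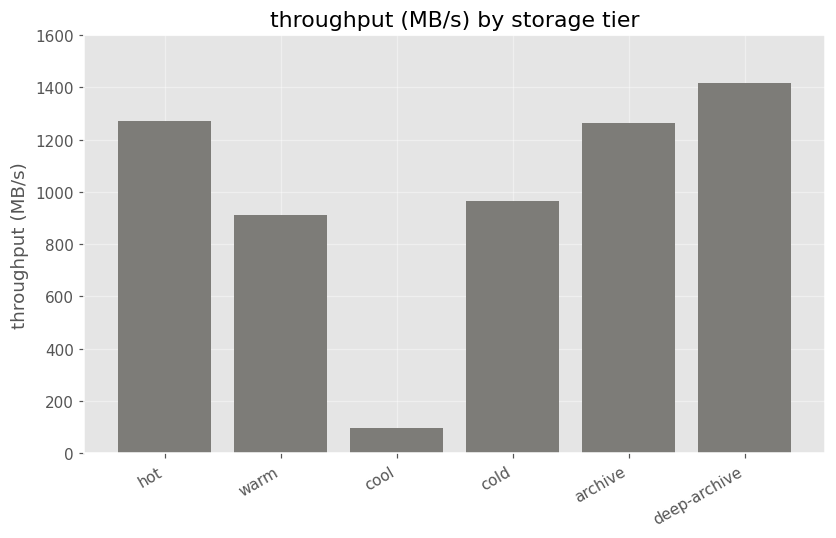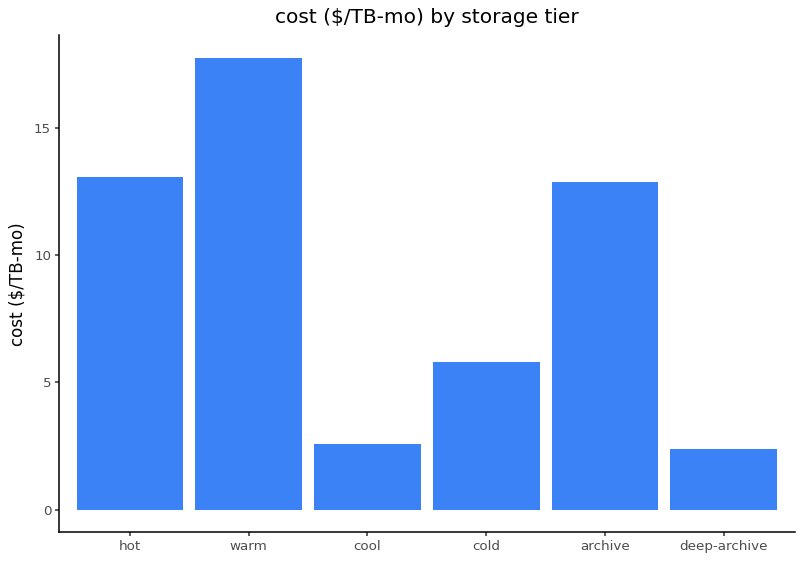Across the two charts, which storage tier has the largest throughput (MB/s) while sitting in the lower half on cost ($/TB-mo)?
Chart 2 median cost ($/TB-mo) ≈ 10; below-median storage tiers: cool, cold, deep-archive. Among those, deep-archive has the highest throughput (MB/s) (≈ 1400).

deep-archive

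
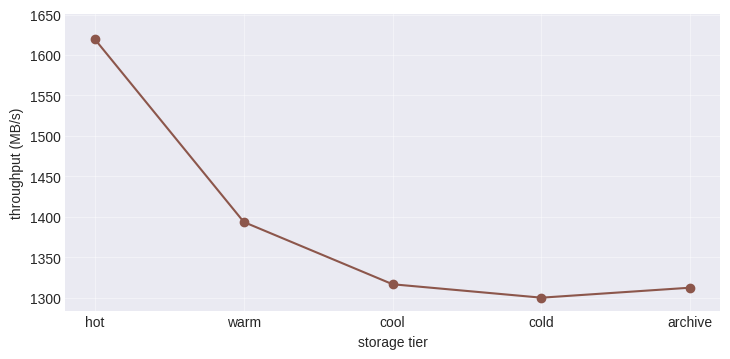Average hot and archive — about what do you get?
(1600 + 1300) / 2 ≈ 1450.

≈ 1450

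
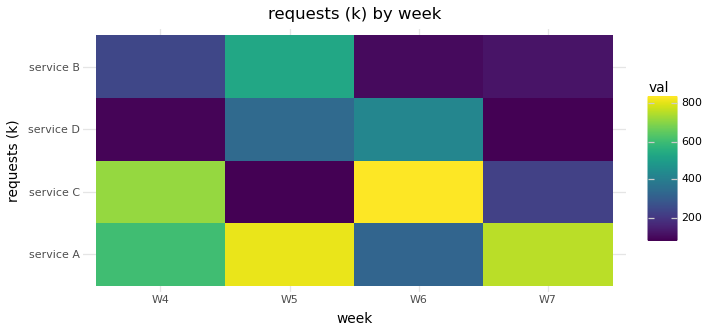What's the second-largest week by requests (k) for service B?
W4

Top 3 for service B: W5 ≈ 500, W4 ≈ 200, W7 ≈ 100.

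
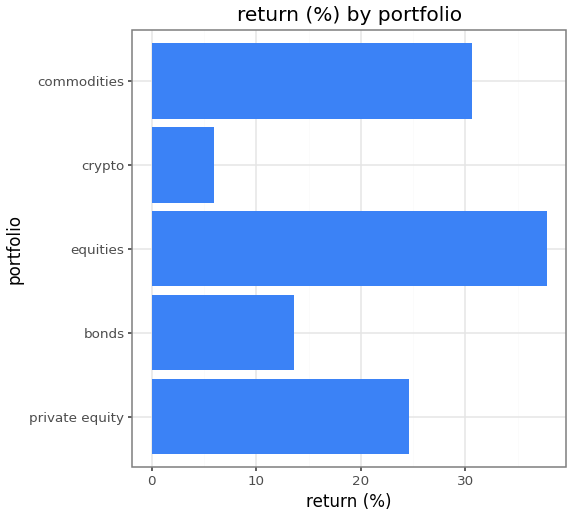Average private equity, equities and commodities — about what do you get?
≈ 32

(25 + 40 + 30) / 3 ≈ 32.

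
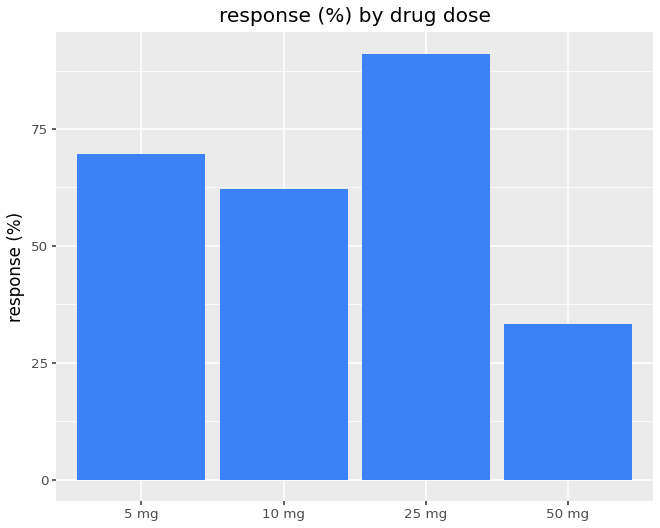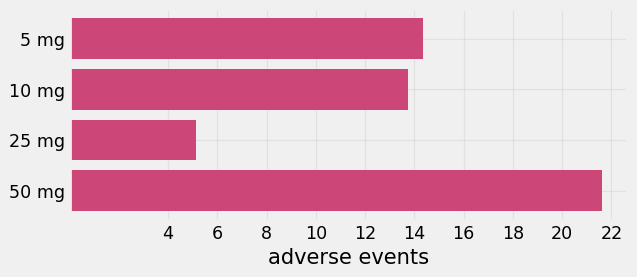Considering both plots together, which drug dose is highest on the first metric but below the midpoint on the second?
25 mg

Chart 2 median adverse events ≈ 14; below-median drug doses: 10 mg, 25 mg. Among those, 25 mg has the highest response (%) (≈ 90).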